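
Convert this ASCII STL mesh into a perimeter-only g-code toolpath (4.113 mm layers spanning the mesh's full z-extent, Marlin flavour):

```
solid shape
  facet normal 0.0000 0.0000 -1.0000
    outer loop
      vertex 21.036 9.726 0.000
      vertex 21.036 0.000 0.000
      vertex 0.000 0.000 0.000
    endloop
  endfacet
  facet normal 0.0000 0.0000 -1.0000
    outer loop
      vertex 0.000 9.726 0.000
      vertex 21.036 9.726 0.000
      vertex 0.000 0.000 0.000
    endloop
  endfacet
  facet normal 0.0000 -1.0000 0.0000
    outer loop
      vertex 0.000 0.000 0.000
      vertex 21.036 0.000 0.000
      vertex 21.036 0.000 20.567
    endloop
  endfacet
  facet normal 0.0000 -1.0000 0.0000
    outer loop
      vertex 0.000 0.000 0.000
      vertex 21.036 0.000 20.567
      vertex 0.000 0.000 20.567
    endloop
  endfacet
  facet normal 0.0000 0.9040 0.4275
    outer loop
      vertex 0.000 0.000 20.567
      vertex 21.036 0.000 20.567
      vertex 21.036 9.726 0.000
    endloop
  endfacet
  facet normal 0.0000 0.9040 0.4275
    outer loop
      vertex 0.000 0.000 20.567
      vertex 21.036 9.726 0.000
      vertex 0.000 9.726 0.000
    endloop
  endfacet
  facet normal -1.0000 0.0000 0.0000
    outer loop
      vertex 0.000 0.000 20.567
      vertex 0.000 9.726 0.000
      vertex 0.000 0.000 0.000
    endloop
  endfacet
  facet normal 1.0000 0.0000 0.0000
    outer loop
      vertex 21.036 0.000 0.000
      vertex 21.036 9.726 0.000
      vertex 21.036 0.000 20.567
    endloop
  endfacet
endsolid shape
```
; perimeter-only toolpath
G21 ; units = mm
G90 ; absolute positioning
G28 ; home
; layer 1
G0 Z4.113
G0 X0.000 Y0.000
G1 X21.036 Y0.000
G1 X21.036 Y7.781
G1 X0.000 Y7.781
G1 X0.000 Y0.000
; layer 2
G0 Z8.227
G0 X0.000 Y0.000
G1 X21.036 Y0.000
G1 X21.036 Y5.836
G1 X0.000 Y5.836
G1 X0.000 Y0.000
; layer 3
G0 Z12.340
G0 X0.000 Y0.000
G1 X21.036 Y0.000
G1 X21.036 Y3.890
G1 X0.000 Y3.890
G1 X0.000 Y0.000
; layer 4
G0 Z16.454
G0 X0.000 Y0.000
G1 X21.036 Y0.000
G1 X21.036 Y1.945
G1 X0.000 Y1.945
G1 X0.000 Y0.000
M2 ; end

The solid is a wedge (ramp): 21 × 9.73 mm base, rising to 20.6 mm along the y=0 edge and sloping linearly to z=0 at y=9.73. Slicing at Δz = 4.113 mm — 5 equal slices spanning the solid's height, so layer i sits at z = i·h/5 — gives 4 non-empty perimeters. Each is a 4-segment closed polygon; G0 lifts to the layer z and rapids to the start vertex, then G1 traces the edges. The cross-section shrinks linearly with z (the slice at the apex is degenerate and omitted).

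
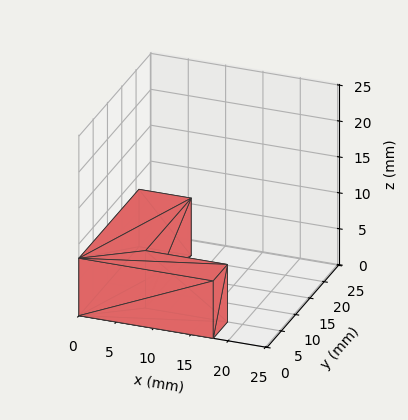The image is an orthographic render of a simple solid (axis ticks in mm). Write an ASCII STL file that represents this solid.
Reading the render: the shape is an L-shaped prism: outer 18 × 21 mm, arm thicknesses ≈ 5 mm (horizontal) and 7 mm (vertical), extruded 8 mm in z (dimensions read to the nearest mm from the axis ticks). For the STL, each face is triangulated and given an outward normal.

solid part
  facet normal 0.0000 0.0000 -1.0000
    outer loop
      vertex 18.0 5.0 0.0
      vertex 18.0 0.0 0.0
      vertex 0.0 0.0 0.0
    endloop
  endfacet
  facet normal 0.0000 0.0000 -1.0000
    outer loop
      vertex 7.0 5.0 0.0
      vertex 18.0 5.0 0.0
      vertex 0.0 0.0 0.0
    endloop
  endfacet
  facet normal 0.0000 0.0000 -1.0000
    outer loop
      vertex 7.0 21.0 0.0
      vertex 7.0 5.0 0.0
      vertex 0.0 0.0 0.0
    endloop
  endfacet
  facet normal 0.0000 0.0000 -1.0000
    outer loop
      vertex 0.0 21.0 0.0
      vertex 7.0 21.0 0.0
      vertex 0.0 0.0 0.0
    endloop
  endfacet
  facet normal 0.0000 0.0000 1.0000
    outer loop
      vertex 0.0 0.0 8.0
      vertex 18.0 0.0 8.0
      vertex 18.0 5.0 8.0
    endloop
  endfacet
  facet normal 0.0000 0.0000 1.0000
    outer loop
      vertex 0.0 0.0 8.0
      vertex 18.0 5.0 8.0
      vertex 7.0 5.0 8.0
    endloop
  endfacet
  facet normal 0.0000 0.0000 1.0000
    outer loop
      vertex 0.0 0.0 8.0
      vertex 7.0 5.0 8.0
      vertex 7.0 21.0 8.0
    endloop
  endfacet
  facet normal 0.0000 0.0000 1.0000
    outer loop
      vertex 0.0 0.0 8.0
      vertex 7.0 21.0 8.0
      vertex 0.0 21.0 8.0
    endloop
  endfacet
  facet normal 0.0000 -1.0000 0.0000
    outer loop
      vertex 0.0 0.0 0.0
      vertex 18.0 0.0 0.0
      vertex 18.0 0.0 8.0
    endloop
  endfacet
  facet normal 0.0000 -1.0000 0.0000
    outer loop
      vertex 0.0 0.0 0.0
      vertex 18.0 0.0 8.0
      vertex 0.0 0.0 8.0
    endloop
  endfacet
  facet normal 1.0000 0.0000 0.0000
    outer loop
      vertex 18.0 0.0 0.0
      vertex 18.0 5.0 0.0
      vertex 18.0 5.0 8.0
    endloop
  endfacet
  facet normal 1.0000 0.0000 0.0000
    outer loop
      vertex 18.0 0.0 0.0
      vertex 18.0 5.0 8.0
      vertex 18.0 0.0 8.0
    endloop
  endfacet
  facet normal 0.0000 1.0000 0.0000
    outer loop
      vertex 18.0 5.0 0.0
      vertex 7.0 5.0 0.0
      vertex 7.0 5.0 8.0
    endloop
  endfacet
  facet normal 0.0000 1.0000 0.0000
    outer loop
      vertex 18.0 5.0 0.0
      vertex 7.0 5.0 8.0
      vertex 18.0 5.0 8.0
    endloop
  endfacet
  facet normal 1.0000 0.0000 0.0000
    outer loop
      vertex 7.0 5.0 0.0
      vertex 7.0 21.0 0.0
      vertex 7.0 21.0 8.0
    endloop
  endfacet
  facet normal 1.0000 0.0000 0.0000
    outer loop
      vertex 7.0 5.0 0.0
      vertex 7.0 21.0 8.0
      vertex 7.0 5.0 8.0
    endloop
  endfacet
  facet normal 0.0000 1.0000 0.0000
    outer loop
      vertex 7.0 21.0 0.0
      vertex 0.0 21.0 0.0
      vertex 0.0 21.0 8.0
    endloop
  endfacet
  facet normal 0.0000 1.0000 0.0000
    outer loop
      vertex 7.0 21.0 0.0
      vertex 0.0 21.0 8.0
      vertex 7.0 21.0 8.0
    endloop
  endfacet
  facet normal -1.0000 0.0000 0.0000
    outer loop
      vertex 0.0 21.0 0.0
      vertex 0.0 0.0 0.0
      vertex 0.0 0.0 8.0
    endloop
  endfacet
  facet normal -1.0000 0.0000 0.0000
    outer loop
      vertex 0.0 21.0 0.0
      vertex 0.0 0.0 8.0
      vertex 0.0 21.0 8.0
    endloop
  endfacet
endsolid part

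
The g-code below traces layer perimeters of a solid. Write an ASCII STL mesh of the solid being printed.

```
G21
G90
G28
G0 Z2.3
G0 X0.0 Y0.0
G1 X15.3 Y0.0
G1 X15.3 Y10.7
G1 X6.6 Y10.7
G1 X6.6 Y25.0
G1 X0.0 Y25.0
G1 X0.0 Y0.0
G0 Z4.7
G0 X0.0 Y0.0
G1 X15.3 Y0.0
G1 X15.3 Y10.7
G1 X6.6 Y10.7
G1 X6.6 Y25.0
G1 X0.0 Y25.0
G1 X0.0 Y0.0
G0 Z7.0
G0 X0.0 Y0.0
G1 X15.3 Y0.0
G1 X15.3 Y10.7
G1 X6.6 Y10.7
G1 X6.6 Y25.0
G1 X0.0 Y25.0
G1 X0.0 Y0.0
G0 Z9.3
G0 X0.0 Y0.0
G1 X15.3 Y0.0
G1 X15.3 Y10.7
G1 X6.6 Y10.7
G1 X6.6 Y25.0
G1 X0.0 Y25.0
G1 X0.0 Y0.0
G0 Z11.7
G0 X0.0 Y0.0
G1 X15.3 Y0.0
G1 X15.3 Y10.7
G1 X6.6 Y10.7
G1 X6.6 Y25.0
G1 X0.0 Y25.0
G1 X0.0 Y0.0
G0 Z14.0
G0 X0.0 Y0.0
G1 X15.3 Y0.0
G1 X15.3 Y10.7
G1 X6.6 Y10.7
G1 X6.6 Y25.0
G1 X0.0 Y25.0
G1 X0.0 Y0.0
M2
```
solid part
  facet normal 0.0000 0.0000 -1.0000
    outer loop
      vertex 15.3 10.7 0.0
      vertex 15.3 0.0 0.0
      vertex 0.0 0.0 0.0
    endloop
  endfacet
  facet normal 0.0000 0.0000 -1.0000
    outer loop
      vertex 6.6 10.7 0.0
      vertex 15.3 10.7 0.0
      vertex 0.0 0.0 0.0
    endloop
  endfacet
  facet normal 0.0000 0.0000 -1.0000
    outer loop
      vertex 6.6 25.0 0.0
      vertex 6.6 10.7 0.0
      vertex 0.0 0.0 0.0
    endloop
  endfacet
  facet normal 0.0000 0.0000 -1.0000
    outer loop
      vertex 0.0 25.0 0.0
      vertex 6.6 25.0 0.0
      vertex 0.0 0.0 0.0
    endloop
  endfacet
  facet normal 0.0000 0.0000 1.0000
    outer loop
      vertex 0.0 0.0 14.0
      vertex 15.3 0.0 14.0
      vertex 15.3 10.7 14.0
    endloop
  endfacet
  facet normal 0.0000 0.0000 1.0000
    outer loop
      vertex 0.0 0.0 14.0
      vertex 15.3 10.7 14.0
      vertex 6.6 10.7 14.0
    endloop
  endfacet
  facet normal 0.0000 0.0000 1.0000
    outer loop
      vertex 0.0 0.0 14.0
      vertex 6.6 10.7 14.0
      vertex 6.6 25.0 14.0
    endloop
  endfacet
  facet normal 0.0000 0.0000 1.0000
    outer loop
      vertex 0.0 0.0 14.0
      vertex 6.6 25.0 14.0
      vertex 0.0 25.0 14.0
    endloop
  endfacet
  facet normal 0.0000 -1.0000 0.0000
    outer loop
      vertex 0.0 0.0 0.0
      vertex 15.3 0.0 0.0
      vertex 15.3 0.0 14.0
    endloop
  endfacet
  facet normal 0.0000 -1.0000 0.0000
    outer loop
      vertex 0.0 0.0 0.0
      vertex 15.3 0.0 14.0
      vertex 0.0 0.0 14.0
    endloop
  endfacet
  facet normal 1.0000 0.0000 0.0000
    outer loop
      vertex 15.3 0.0 0.0
      vertex 15.3 10.7 0.0
      vertex 15.3 10.7 14.0
    endloop
  endfacet
  facet normal 1.0000 0.0000 0.0000
    outer loop
      vertex 15.3 0.0 0.0
      vertex 15.3 10.7 14.0
      vertex 15.3 0.0 14.0
    endloop
  endfacet
  facet normal 0.0000 1.0000 0.0000
    outer loop
      vertex 15.3 10.7 0.0
      vertex 6.6 10.7 0.0
      vertex 6.6 10.7 14.0
    endloop
  endfacet
  facet normal 0.0000 1.0000 0.0000
    outer loop
      vertex 15.3 10.7 0.0
      vertex 6.6 10.7 14.0
      vertex 15.3 10.7 14.0
    endloop
  endfacet
  facet normal 1.0000 0.0000 0.0000
    outer loop
      vertex 6.6 10.7 0.0
      vertex 6.6 25.0 0.0
      vertex 6.6 25.0 14.0
    endloop
  endfacet
  facet normal 1.0000 0.0000 0.0000
    outer loop
      vertex 6.6 10.7 0.0
      vertex 6.6 25.0 14.0
      vertex 6.6 10.7 14.0
    endloop
  endfacet
  facet normal 0.0000 1.0000 0.0000
    outer loop
      vertex 6.6 25.0 0.0
      vertex 0.0 25.0 0.0
      vertex 0.0 25.0 14.0
    endloop
  endfacet
  facet normal 0.0000 1.0000 0.0000
    outer loop
      vertex 6.6 25.0 0.0
      vertex 0.0 25.0 14.0
      vertex 6.6 25.0 14.0
    endloop
  endfacet
  facet normal -1.0000 0.0000 0.0000
    outer loop
      vertex 0.0 25.0 0.0
      vertex 0.0 0.0 0.0
      vertex 0.0 0.0 14.0
    endloop
  endfacet
  facet normal -1.0000 0.0000 0.0000
    outer loop
      vertex 0.0 25.0 0.0
      vertex 0.0 0.0 14.0
      vertex 0.0 25.0 14.0
    endloop
  endfacet
endsolid part

The G0 Z moves step by Δz≈2.3 mm. Every layer's G1 loop is the same polygon, so the solid is a straight extrusion of it from z=0 to z≈14. Closing with flat bottom and top caps and triangulating gives 20 facets — an L-shaped prism: outer 15.3 × 25 mm, arm thicknesses ≈ 10.7 mm (horizontal) and 6.6 mm (vertical), extruded 14 mm in z.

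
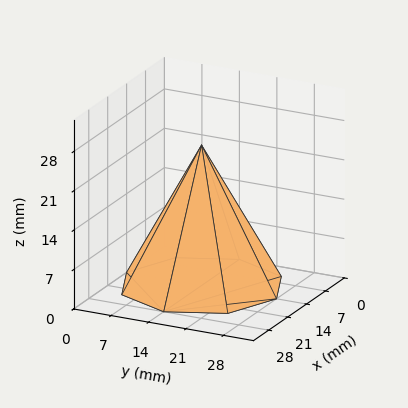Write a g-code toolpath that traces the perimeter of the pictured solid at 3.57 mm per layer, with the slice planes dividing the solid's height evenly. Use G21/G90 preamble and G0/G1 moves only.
Reading the render: the shape is a regular 8-sided pyramid, base circumscribed radius ≈ 14 mm, apex at z ≈ 25 mm (dimensions read to the nearest mm from the axis ticks). For the g-code, the solid's height is divided into equal slices at the stated Δz and each level perimeter traced with G1 moves after a G0 lift.

; perimeter-only toolpath
G21 ; units = mm
G90 ; absolute positioning
G28 ; home
; layer 1
G0 Z3.57
G0 X26.00 Y14.00
G1 X22.49 Y22.49
G1 X14.00 Y26.00
G1 X5.51 Y22.49
G1 X2.00 Y14.00
G1 X5.51 Y5.51
G1 X14.00 Y2.00
G1 X22.49 Y5.51
G1 X26.00 Y14.00
; layer 2
G0 Z7.14
G0 X24.00 Y14.00
G1 X21.07 Y21.07
G1 X14.00 Y24.00
G1 X6.93 Y21.07
G1 X4.00 Y14.00
G1 X6.93 Y6.93
G1 X14.00 Y4.00
G1 X21.07 Y6.93
G1 X24.00 Y14.00
; layer 3
G0 Z10.71
G0 X22.00 Y14.00
G1 X19.66 Y19.66
G1 X14.00 Y22.00
G1 X8.34 Y19.66
G1 X6.00 Y14.00
G1 X8.34 Y8.34
G1 X14.00 Y6.00
G1 X19.66 Y8.34
G1 X22.00 Y14.00
; layer 4
G0 Z14.29
G0 X20.00 Y14.00
G1 X18.24 Y18.24
G1 X14.00 Y20.00
G1 X9.76 Y18.24
G1 X8.00 Y14.00
G1 X9.76 Y9.76
G1 X14.00 Y8.00
G1 X18.24 Y9.76
G1 X20.00 Y14.00
; layer 5
G0 Z17.86
G0 X18.00 Y14.00
G1 X16.83 Y16.83
G1 X14.00 Y18.00
G1 X11.17 Y16.83
G1 X10.00 Y14.00
G1 X11.17 Y11.17
G1 X14.00 Y10.00
G1 X16.83 Y11.17
G1 X18.00 Y14.00
; layer 6
G0 Z21.43
G0 X16.00 Y14.00
G1 X15.41 Y15.41
G1 X14.00 Y16.00
G1 X12.59 Y15.41
G1 X12.00 Y14.00
G1 X12.59 Y12.59
G1 X14.00 Y12.00
G1 X15.41 Y12.59
G1 X16.00 Y14.00
M2 ; end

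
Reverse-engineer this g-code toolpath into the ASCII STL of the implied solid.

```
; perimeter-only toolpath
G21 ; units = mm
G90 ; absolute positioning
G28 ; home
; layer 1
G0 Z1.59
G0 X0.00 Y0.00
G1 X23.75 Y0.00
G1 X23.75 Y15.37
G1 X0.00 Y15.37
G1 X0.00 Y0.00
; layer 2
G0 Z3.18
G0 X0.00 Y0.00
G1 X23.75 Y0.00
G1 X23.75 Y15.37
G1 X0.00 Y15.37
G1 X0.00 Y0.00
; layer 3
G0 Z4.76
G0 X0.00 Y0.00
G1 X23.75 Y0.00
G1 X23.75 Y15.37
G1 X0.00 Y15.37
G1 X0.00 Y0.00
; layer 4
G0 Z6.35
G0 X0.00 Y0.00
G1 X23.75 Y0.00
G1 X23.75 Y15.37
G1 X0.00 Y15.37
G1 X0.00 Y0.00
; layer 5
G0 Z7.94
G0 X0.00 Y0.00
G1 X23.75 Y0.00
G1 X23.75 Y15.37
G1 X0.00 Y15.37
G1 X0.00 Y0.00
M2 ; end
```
solid part
  facet normal 0.0000 0.0000 -1.0000
    outer loop
      vertex 23.75 15.37 0.00
      vertex 23.75 0.00 0.00
      vertex 0.00 0.00 0.00
    endloop
  endfacet
  facet normal 0.0000 0.0000 -1.0000
    outer loop
      vertex 0.00 15.37 0.00
      vertex 23.75 15.37 0.00
      vertex 0.00 0.00 0.00
    endloop
  endfacet
  facet normal 0.0000 0.0000 1.0000
    outer loop
      vertex 0.00 0.00 7.94
      vertex 23.75 0.00 7.94
      vertex 23.75 15.37 7.94
    endloop
  endfacet
  facet normal 0.0000 0.0000 1.0000
    outer loop
      vertex 0.00 0.00 7.94
      vertex 23.75 15.37 7.94
      vertex 0.00 15.37 7.94
    endloop
  endfacet
  facet normal 0.0000 -1.0000 0.0000
    outer loop
      vertex 0.00 0.00 0.00
      vertex 23.75 0.00 0.00
      vertex 23.75 0.00 7.94
    endloop
  endfacet
  facet normal 0.0000 -1.0000 0.0000
    outer loop
      vertex 0.00 0.00 0.00
      vertex 23.75 0.00 7.94
      vertex 0.00 0.00 7.94
    endloop
  endfacet
  facet normal 0.0000 1.0000 0.0000
    outer loop
      vertex 23.75 15.37 7.94
      vertex 23.75 15.37 0.00
      vertex 0.00 15.37 0.00
    endloop
  endfacet
  facet normal 0.0000 1.0000 0.0000
    outer loop
      vertex 0.00 15.37 7.94
      vertex 23.75 15.37 7.94
      vertex 0.00 15.37 0.00
    endloop
  endfacet
  facet normal -1.0000 0.0000 0.0000
    outer loop
      vertex 0.00 15.37 7.94
      vertex 0.00 15.37 0.00
      vertex 0.00 0.00 0.00
    endloop
  endfacet
  facet normal -1.0000 0.0000 0.0000
    outer loop
      vertex 0.00 0.00 7.94
      vertex 0.00 15.37 7.94
      vertex 0.00 0.00 0.00
    endloop
  endfacet
  facet normal 1.0000 0.0000 0.0000
    outer loop
      vertex 23.75 0.00 0.00
      vertex 23.75 15.37 0.00
      vertex 23.75 15.37 7.94
    endloop
  endfacet
  facet normal 1.0000 0.0000 0.0000
    outer loop
      vertex 23.75 0.00 0.00
      vertex 23.75 15.37 7.94
      vertex 23.75 0.00 7.94
    endloop
  endfacet
endsolid part

The G0 Z moves step by Δz≈1.59 mm. Every layer's G1 loop is the same polygon, so the solid is a straight extrusion of it from z=0 to z≈7.94. Closing with flat bottom and top caps and triangulating gives 12 facets — a rectangular box, roughly 23.8 × 15.4 mm footprint and 7.94 mm tall.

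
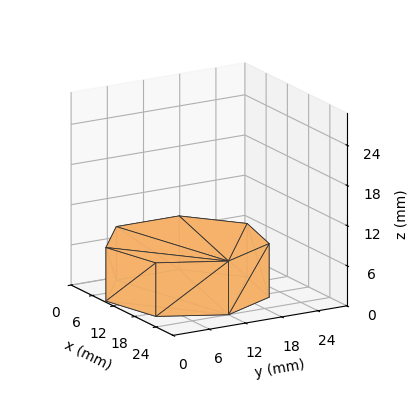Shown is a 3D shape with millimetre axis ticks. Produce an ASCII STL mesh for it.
Reading the render: the shape is a regular 7-sided prism (a cylinder approximated with 7 flat sides), circumscribed radius ≈ 12 mm, height ≈ 8 mm (dimensions read to the nearest mm from the axis ticks). For the STL, each face is triangulated and given an outward normal.

solid part
  facet normal 0.0000 0.0000 -1.0000
    outer loop
      vertex 9.330 23.699 0.000
      vertex 19.482 21.382 0.000
      vertex 24.000 12.000 0.000
    endloop
  endfacet
  facet normal 0.0000 0.0000 -1.0000
    outer loop
      vertex 1.188 17.207 0.000
      vertex 9.330 23.699 0.000
      vertex 24.000 12.000 0.000
    endloop
  endfacet
  facet normal 0.0000 0.0000 -1.0000
    outer loop
      vertex 1.188 6.793 0.000
      vertex 1.188 17.207 0.000
      vertex 24.000 12.000 0.000
    endloop
  endfacet
  facet normal 0.0000 0.0000 -1.0000
    outer loop
      vertex 9.330 0.301 0.000
      vertex 1.188 6.793 0.000
      vertex 24.000 12.000 0.000
    endloop
  endfacet
  facet normal 0.0000 0.0000 -1.0000
    outer loop
      vertex 19.482 2.618 0.000
      vertex 9.330 0.301 0.000
      vertex 24.000 12.000 0.000
    endloop
  endfacet
  facet normal 0.0000 0.0000 1.0000
    outer loop
      vertex 24.000 12.000 8.000
      vertex 19.482 21.382 8.000
      vertex 9.330 23.699 8.000
    endloop
  endfacet
  facet normal 0.0000 0.0000 1.0000
    outer loop
      vertex 24.000 12.000 8.000
      vertex 9.330 23.699 8.000
      vertex 1.188 17.207 8.000
    endloop
  endfacet
  facet normal 0.0000 0.0000 1.0000
    outer loop
      vertex 24.000 12.000 8.000
      vertex 1.188 17.207 8.000
      vertex 1.188 6.793 8.000
    endloop
  endfacet
  facet normal 0.0000 0.0000 1.0000
    outer loop
      vertex 24.000 12.000 8.000
      vertex 1.188 6.793 8.000
      vertex 9.330 0.301 8.000
    endloop
  endfacet
  facet normal 0.0000 0.0000 1.0000
    outer loop
      vertex 24.000 12.000 8.000
      vertex 9.330 0.301 8.000
      vertex 19.482 2.618 8.000
    endloop
  endfacet
  facet normal 0.9010 0.4339 0.0000
    outer loop
      vertex 24.000 12.000 0.000
      vertex 19.482 21.382 0.000
      vertex 19.482 21.382 8.000
    endloop
  endfacet
  facet normal 0.9010 0.4339 0.0000
    outer loop
      vertex 24.000 12.000 0.000
      vertex 19.482 21.382 8.000
      vertex 24.000 12.000 8.000
    endloop
  endfacet
  facet normal 0.2225 0.9749 0.0000
    outer loop
      vertex 19.482 21.382 0.000
      vertex 9.330 23.699 0.000
      vertex 9.330 23.699 8.000
    endloop
  endfacet
  facet normal 0.2225 0.9749 0.0000
    outer loop
      vertex 19.482 21.382 0.000
      vertex 9.330 23.699 8.000
      vertex 19.482 21.382 8.000
    endloop
  endfacet
  facet normal -0.6234 0.7819 0.0000
    outer loop
      vertex 9.330 23.699 0.000
      vertex 1.188 17.207 0.000
      vertex 1.188 17.207 8.000
    endloop
  endfacet
  facet normal -0.6234 0.7819 0.0000
    outer loop
      vertex 9.330 23.699 0.000
      vertex 1.188 17.207 8.000
      vertex 9.330 23.699 8.000
    endloop
  endfacet
  facet normal -1.0000 0.0000 0.0000
    outer loop
      vertex 1.188 17.207 0.000
      vertex 1.188 6.793 0.000
      vertex 1.188 6.793 8.000
    endloop
  endfacet
  facet normal -1.0000 0.0000 0.0000
    outer loop
      vertex 1.188 17.207 0.000
      vertex 1.188 6.793 8.000
      vertex 1.188 17.207 8.000
    endloop
  endfacet
  facet normal -0.6234 -0.7819 0.0000
    outer loop
      vertex 1.188 6.793 0.000
      vertex 9.330 0.301 0.000
      vertex 9.330 0.301 8.000
    endloop
  endfacet
  facet normal -0.6234 -0.7819 0.0000
    outer loop
      vertex 1.188 6.793 0.000
      vertex 9.330 0.301 8.000
      vertex 1.188 6.793 8.000
    endloop
  endfacet
  facet normal 0.2225 -0.9749 0.0000
    outer loop
      vertex 9.330 0.301 0.000
      vertex 19.482 2.618 0.000
      vertex 19.482 2.618 8.000
    endloop
  endfacet
  facet normal 0.2225 -0.9749 0.0000
    outer loop
      vertex 9.330 0.301 0.000
      vertex 19.482 2.618 8.000
      vertex 9.330 0.301 8.000
    endloop
  endfacet
  facet normal 0.9010 -0.4339 0.0000
    outer loop
      vertex 19.482 2.618 0.000
      vertex 24.000 12.000 0.000
      vertex 24.000 12.000 8.000
    endloop
  endfacet
  facet normal 0.9010 -0.4339 0.0000
    outer loop
      vertex 19.482 2.618 0.000
      vertex 24.000 12.000 8.000
      vertex 19.482 2.618 8.000
    endloop
  endfacet
endsolid part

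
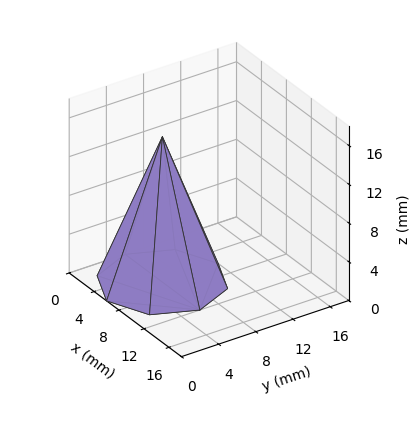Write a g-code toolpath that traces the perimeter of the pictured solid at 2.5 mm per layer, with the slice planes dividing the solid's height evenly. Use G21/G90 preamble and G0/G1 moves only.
Reading the render: the shape is a regular 8-sided pyramid, base circumscribed radius ≈ 6 mm, apex at z ≈ 15 mm (dimensions read to the nearest mm from the axis ticks). For the g-code, the solid's height is divided into equal slices at the stated Δz and each level perimeter traced with G1 moves after a G0 lift.

; perimeter-only toolpath
G21 ; units = mm
G90 ; absolute positioning
G28 ; home
; layer 1
G0 Z2.5
G0 X11.0 Y6.0
G1 X9.5 Y9.5
G1 X6.0 Y11.0
G1 X2.5 Y9.5
G1 X1.0 Y6.0
G1 X2.5 Y2.5
G1 X6.0 Y1.0
G1 X9.5 Y2.5
G1 X11.0 Y6.0
; layer 2
G0 Z5.0
G0 X10.0 Y6.0
G1 X8.8 Y8.8
G1 X6.0 Y10.0
G1 X3.2 Y8.8
G1 X2.0 Y6.0
G1 X3.2 Y3.2
G1 X6.0 Y2.0
G1 X8.8 Y3.2
G1 X10.0 Y6.0
; layer 3
G0 Z7.5
G0 X9.0 Y6.0
G1 X8.1 Y8.1
G1 X6.0 Y9.0
G1 X3.9 Y8.1
G1 X3.0 Y6.0
G1 X3.9 Y3.9
G1 X6.0 Y3.0
G1 X8.1 Y3.9
G1 X9.0 Y6.0
; layer 4
G0 Z10.0
G0 X8.0 Y6.0
G1 X7.4 Y7.4
G1 X6.0 Y8.0
G1 X4.6 Y7.4
G1 X4.0 Y6.0
G1 X4.6 Y4.6
G1 X6.0 Y4.0
G1 X7.4 Y4.6
G1 X8.0 Y6.0
; layer 5
G0 Z12.5
G0 X7.0 Y6.0
G1 X6.7 Y6.7
G1 X6.0 Y7.0
G1 X5.3 Y6.7
G1 X5.0 Y6.0
G1 X5.3 Y5.3
G1 X6.0 Y5.0
G1 X6.7 Y5.3
G1 X7.0 Y6.0
M2 ; end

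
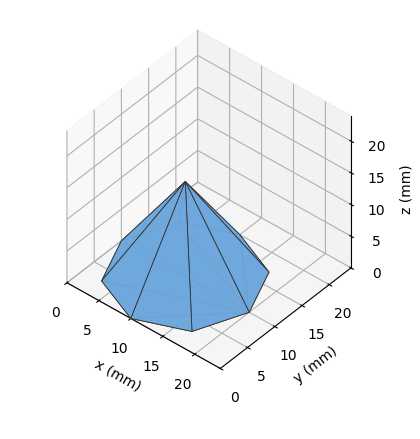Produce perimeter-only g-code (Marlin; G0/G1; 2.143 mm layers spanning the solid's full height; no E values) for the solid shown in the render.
Reading the render: the shape is a regular 8-sided pyramid, base circumscribed radius ≈ 10 mm, apex at z ≈ 15 mm (dimensions read to the nearest mm from the axis ticks). For the g-code, the solid's height is divided into equal slices at the stated Δz and each level perimeter traced with G1 moves after a G0 lift.

; perimeter-only toolpath
G21 ; units = mm
G90 ; absolute positioning
G28 ; home
; layer 1
G0 Z2.143
G0 X18.571 Y10.000
G1 X16.061 Y16.061
G1 X10.000 Y18.571
G1 X3.939 Y16.061
G1 X1.429 Y10.000
G1 X3.939 Y3.939
G1 X10.000 Y1.429
G1 X16.061 Y3.939
G1 X18.571 Y10.000
; layer 2
G0 Z4.286
G0 X17.143 Y10.000
G1 X15.051 Y15.051
G1 X10.000 Y17.143
G1 X4.949 Y15.051
G1 X2.857 Y10.000
G1 X4.949 Y4.949
G1 X10.000 Y2.857
G1 X15.051 Y4.949
G1 X17.143 Y10.000
; layer 3
G0 Z6.429
G0 X15.714 Y10.000
G1 X14.041 Y14.041
G1 X10.000 Y15.714
G1 X5.959 Y14.041
G1 X4.286 Y10.000
G1 X5.959 Y5.959
G1 X10.000 Y4.286
G1 X14.041 Y5.959
G1 X15.714 Y10.000
; layer 4
G0 Z8.571
G0 X14.286 Y10.000
G1 X13.030 Y13.030
G1 X10.000 Y14.286
G1 X6.970 Y13.030
G1 X5.714 Y10.000
G1 X6.970 Y6.970
G1 X10.000 Y5.714
G1 X13.030 Y6.970
G1 X14.286 Y10.000
; layer 5
G0 Z10.714
G0 X12.857 Y10.000
G1 X12.020 Y12.020
G1 X10.000 Y12.857
G1 X7.980 Y12.020
G1 X7.143 Y10.000
G1 X7.980 Y7.980
G1 X10.000 Y7.143
G1 X12.020 Y7.980
G1 X12.857 Y10.000
; layer 6
G0 Z12.857
G0 X11.429 Y10.000
G1 X11.010 Y11.010
G1 X10.000 Y11.429
G1 X8.990 Y11.010
G1 X8.571 Y10.000
G1 X8.990 Y8.990
G1 X10.000 Y8.571
G1 X11.010 Y8.990
G1 X11.429 Y10.000
M2 ; end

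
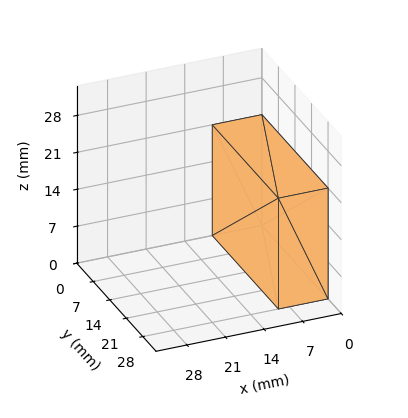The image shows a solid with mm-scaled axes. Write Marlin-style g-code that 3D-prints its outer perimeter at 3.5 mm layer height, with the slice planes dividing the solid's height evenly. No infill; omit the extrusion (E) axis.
Reading the render: the shape is a rectangular box, roughly 9 × 28 mm footprint and 21 mm tall (dimensions read to the nearest mm from the axis ticks). For the g-code, the solid's height is divided into equal slices at the stated Δz and each level perimeter traced with G1 moves after a G0 lift.

; perimeter-only toolpath
G21 ; units = mm
G90 ; absolute positioning
G28 ; home
; layer 1
G0 Z3.5
G0 X0.0 Y0.0
G1 X9.0 Y0.0
G1 X9.0 Y28.0
G1 X0.0 Y28.0
G1 X0.0 Y0.0
; layer 2
G0 Z7.0
G0 X0.0 Y0.0
G1 X9.0 Y0.0
G1 X9.0 Y28.0
G1 X0.0 Y28.0
G1 X0.0 Y0.0
; layer 3
G0 Z10.5
G0 X0.0 Y0.0
G1 X9.0 Y0.0
G1 X9.0 Y28.0
G1 X0.0 Y28.0
G1 X0.0 Y0.0
; layer 4
G0 Z14.0
G0 X0.0 Y0.0
G1 X9.0 Y0.0
G1 X9.0 Y28.0
G1 X0.0 Y28.0
G1 X0.0 Y0.0
; layer 5
G0 Z17.5
G0 X0.0 Y0.0
G1 X9.0 Y0.0
G1 X9.0 Y28.0
G1 X0.0 Y28.0
G1 X0.0 Y0.0
; layer 6
G0 Z21.0
G0 X0.0 Y0.0
G1 X9.0 Y0.0
G1 X9.0 Y28.0
G1 X0.0 Y28.0
G1 X0.0 Y0.0
M2 ; end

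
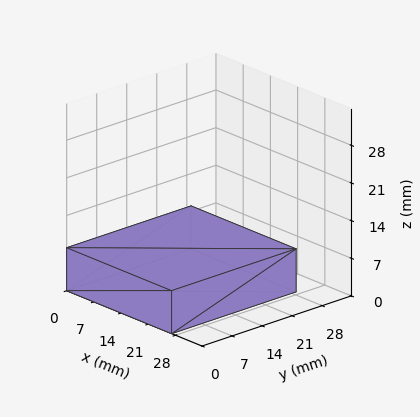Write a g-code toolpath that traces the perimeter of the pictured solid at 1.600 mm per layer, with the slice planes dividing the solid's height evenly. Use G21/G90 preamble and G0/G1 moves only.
Reading the render: the shape is a rectangular box, roughly 27 × 29 mm footprint and 8 mm tall (dimensions read to the nearest mm from the axis ticks). For the g-code, the solid's height is divided into equal slices at the stated Δz and each level perimeter traced with G1 moves after a G0 lift.

; perimeter-only toolpath
G21 ; units = mm
G90 ; absolute positioning
G28 ; home
; layer 1
G0 Z1.600
G0 X0.000 Y0.000
G1 X27.000 Y0.000
G1 X27.000 Y29.000
G1 X0.000 Y29.000
G1 X0.000 Y0.000
; layer 2
G0 Z3.200
G0 X0.000 Y0.000
G1 X27.000 Y0.000
G1 X27.000 Y29.000
G1 X0.000 Y29.000
G1 X0.000 Y0.000
; layer 3
G0 Z4.800
G0 X0.000 Y0.000
G1 X27.000 Y0.000
G1 X27.000 Y29.000
G1 X0.000 Y29.000
G1 X0.000 Y0.000
; layer 4
G0 Z6.400
G0 X0.000 Y0.000
G1 X27.000 Y0.000
G1 X27.000 Y29.000
G1 X0.000 Y29.000
G1 X0.000 Y0.000
; layer 5
G0 Z8.000
G0 X0.000 Y0.000
G1 X27.000 Y0.000
G1 X27.000 Y29.000
G1 X0.000 Y29.000
G1 X0.000 Y0.000
M2 ; end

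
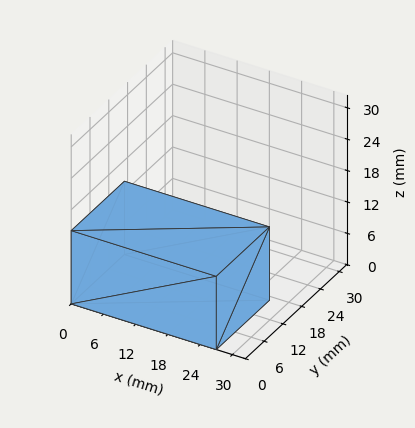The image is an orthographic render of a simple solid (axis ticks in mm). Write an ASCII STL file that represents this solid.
Reading the render: the shape is a rectangular box, roughly 27 × 17 mm footprint and 14 mm tall (dimensions read to the nearest mm from the axis ticks). For the STL, each face is triangulated and given an outward normal.

solid part
  facet normal 0.0000 0.0000 -1.0000
    outer loop
      vertex 27.0 17.0 0.0
      vertex 27.0 0.0 0.0
      vertex 0.0 0.0 0.0
    endloop
  endfacet
  facet normal 0.0000 0.0000 -1.0000
    outer loop
      vertex 0.0 17.0 0.0
      vertex 27.0 17.0 0.0
      vertex 0.0 0.0 0.0
    endloop
  endfacet
  facet normal 0.0000 0.0000 1.0000
    outer loop
      vertex 0.0 0.0 14.0
      vertex 27.0 0.0 14.0
      vertex 27.0 17.0 14.0
    endloop
  endfacet
  facet normal 0.0000 0.0000 1.0000
    outer loop
      vertex 0.0 0.0 14.0
      vertex 27.0 17.0 14.0
      vertex 0.0 17.0 14.0
    endloop
  endfacet
  facet normal 0.0000 -1.0000 0.0000
    outer loop
      vertex 0.0 0.0 0.0
      vertex 27.0 0.0 0.0
      vertex 27.0 0.0 14.0
    endloop
  endfacet
  facet normal 0.0000 -1.0000 0.0000
    outer loop
      vertex 0.0 0.0 0.0
      vertex 27.0 0.0 14.0
      vertex 0.0 0.0 14.0
    endloop
  endfacet
  facet normal 0.0000 1.0000 0.0000
    outer loop
      vertex 27.0 17.0 14.0
      vertex 27.0 17.0 0.0
      vertex 0.0 17.0 0.0
    endloop
  endfacet
  facet normal 0.0000 1.0000 0.0000
    outer loop
      vertex 0.0 17.0 14.0
      vertex 27.0 17.0 14.0
      vertex 0.0 17.0 0.0
    endloop
  endfacet
  facet normal -1.0000 0.0000 0.0000
    outer loop
      vertex 0.0 17.0 14.0
      vertex 0.0 17.0 0.0
      vertex 0.0 0.0 0.0
    endloop
  endfacet
  facet normal -1.0000 0.0000 0.0000
    outer loop
      vertex 0.0 0.0 14.0
      vertex 0.0 17.0 14.0
      vertex 0.0 0.0 0.0
    endloop
  endfacet
  facet normal 1.0000 0.0000 0.0000
    outer loop
      vertex 27.0 0.0 0.0
      vertex 27.0 17.0 0.0
      vertex 27.0 17.0 14.0
    endloop
  endfacet
  facet normal 1.0000 0.0000 0.0000
    outer loop
      vertex 27.0 0.0 0.0
      vertex 27.0 17.0 14.0
      vertex 27.0 0.0 14.0
    endloop
  endfacet
endsolid part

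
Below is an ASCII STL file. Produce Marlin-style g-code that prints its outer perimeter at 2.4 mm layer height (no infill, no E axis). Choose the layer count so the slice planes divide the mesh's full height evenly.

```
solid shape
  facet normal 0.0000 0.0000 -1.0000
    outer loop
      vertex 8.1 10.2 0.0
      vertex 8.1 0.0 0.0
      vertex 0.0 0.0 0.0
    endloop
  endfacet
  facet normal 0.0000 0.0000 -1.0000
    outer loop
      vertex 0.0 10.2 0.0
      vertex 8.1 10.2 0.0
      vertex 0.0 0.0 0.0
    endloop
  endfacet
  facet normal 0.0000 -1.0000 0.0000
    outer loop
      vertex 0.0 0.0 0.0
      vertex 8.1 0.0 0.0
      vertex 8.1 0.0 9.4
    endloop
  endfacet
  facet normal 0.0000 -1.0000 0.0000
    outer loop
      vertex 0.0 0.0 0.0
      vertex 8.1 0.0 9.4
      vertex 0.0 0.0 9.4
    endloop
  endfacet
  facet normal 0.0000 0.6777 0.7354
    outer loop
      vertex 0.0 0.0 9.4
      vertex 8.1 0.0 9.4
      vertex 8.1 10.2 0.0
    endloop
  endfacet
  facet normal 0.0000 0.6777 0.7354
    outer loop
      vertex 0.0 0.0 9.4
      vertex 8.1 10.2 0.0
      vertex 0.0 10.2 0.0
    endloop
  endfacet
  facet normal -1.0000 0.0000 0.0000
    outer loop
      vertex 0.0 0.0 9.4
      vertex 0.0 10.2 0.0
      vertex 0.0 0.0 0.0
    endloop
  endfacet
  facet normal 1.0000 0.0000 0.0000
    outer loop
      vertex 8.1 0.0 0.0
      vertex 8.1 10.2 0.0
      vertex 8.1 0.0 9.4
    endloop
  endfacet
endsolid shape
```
; perimeter-only toolpath
G21 ; units = mm
G90 ; absolute positioning
G28 ; home
; layer 1
G0 Z2.4
G0 X0.0 Y0.0
G1 X8.1 Y0.0
G1 X8.1 Y7.6
G1 X0.0 Y7.6
G1 X0.0 Y0.0
; layer 2
G0 Z4.7
G0 X0.0 Y0.0
G1 X8.1 Y0.0
G1 X8.1 Y5.1
G1 X0.0 Y5.1
G1 X0.0 Y0.0
; layer 3
G0 Z7.1
G0 X0.0 Y0.0
G1 X8.1 Y0.0
G1 X8.1 Y2.5
G1 X0.0 Y2.5
G1 X0.0 Y0.0
M2 ; end

The solid is a wedge (ramp): 8.1 × 10.2 mm base, rising to 9.4 mm along the y=0 edge and sloping linearly to z=0 at y=10.2. Slicing at Δz = 2.4 mm — 4 equal slices spanning the solid's height, so layer i sits at z = i·h/4 — gives 3 non-empty perimeters. Each is a 4-segment closed polygon; G0 lifts to the layer z and rapids to the start vertex, then G1 traces the edges. The cross-section shrinks linearly with z (the slice at the apex is degenerate and omitted).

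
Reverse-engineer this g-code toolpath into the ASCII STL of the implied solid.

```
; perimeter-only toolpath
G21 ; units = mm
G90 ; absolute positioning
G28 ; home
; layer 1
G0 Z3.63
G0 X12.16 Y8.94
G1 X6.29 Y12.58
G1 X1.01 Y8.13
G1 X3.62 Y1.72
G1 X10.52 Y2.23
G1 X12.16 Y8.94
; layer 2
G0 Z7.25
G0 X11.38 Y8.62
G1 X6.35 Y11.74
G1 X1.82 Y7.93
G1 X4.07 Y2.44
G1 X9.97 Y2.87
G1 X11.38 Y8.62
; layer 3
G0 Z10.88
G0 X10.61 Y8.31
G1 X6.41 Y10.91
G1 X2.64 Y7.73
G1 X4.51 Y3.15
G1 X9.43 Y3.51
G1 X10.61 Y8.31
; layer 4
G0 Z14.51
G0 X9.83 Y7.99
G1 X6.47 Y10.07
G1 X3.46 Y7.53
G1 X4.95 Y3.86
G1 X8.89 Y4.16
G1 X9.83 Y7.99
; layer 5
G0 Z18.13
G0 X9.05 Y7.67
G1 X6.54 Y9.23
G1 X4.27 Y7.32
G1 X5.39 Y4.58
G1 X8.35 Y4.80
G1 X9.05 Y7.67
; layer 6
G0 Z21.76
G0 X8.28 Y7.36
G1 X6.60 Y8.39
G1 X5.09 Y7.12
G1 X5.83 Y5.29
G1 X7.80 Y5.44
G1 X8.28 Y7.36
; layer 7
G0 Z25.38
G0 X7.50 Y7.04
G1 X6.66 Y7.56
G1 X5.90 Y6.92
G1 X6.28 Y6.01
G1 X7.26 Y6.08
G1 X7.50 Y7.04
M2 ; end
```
solid part
  facet normal 0.0000 0.0000 -1.0000
    outer loop
      vertex 0.19 8.33 0.00
      vertex 6.23 13.42 0.00
      vertex 12.94 9.26 0.00
    endloop
  endfacet
  facet normal 0.0000 0.0000 -1.0000
    outer loop
      vertex 3.18 1.01 0.00
      vertex 0.19 8.33 0.00
      vertex 12.94 9.26 0.00
    endloop
  endfacet
  facet normal 0.0000 0.0000 -1.0000
    outer loop
      vertex 11.06 1.59 0.00
      vertex 3.18 1.01 0.00
      vertex 12.94 9.26 0.00
    endloop
  endfacet
  facet normal 0.5179 0.8354 0.1842
    outer loop
      vertex 12.94 9.26 0.00
      vertex 6.23 13.42 0.00
      vertex 6.72 6.72 29.01
    endloop
  endfacet
  facet normal -0.6334 0.7516 0.1843
    outer loop
      vertex 6.23 13.42 0.00
      vertex 0.19 8.33 0.00
      vertex 6.72 6.72 29.01
    endloop
  endfacet
  facet normal -0.9099 -0.3717 0.1842
    outer loop
      vertex 0.19 8.33 0.00
      vertex 3.18 1.01 0.00
      vertex 6.72 6.72 29.01
    endloop
  endfacet
  facet normal 0.0722 -0.9802 0.1841
    outer loop
      vertex 3.18 1.01 0.00
      vertex 11.06 1.59 0.00
      vertex 6.72 6.72 29.01
    endloop
  endfacet
  facet normal 0.9546 -0.2340 0.1842
    outer loop
      vertex 11.06 1.59 0.00
      vertex 12.94 9.26 0.00
      vertex 6.72 6.72 29.01
    endloop
  endfacet
endsolid part

The G0 Z moves step by Δz≈3.63 mm. The G1 loops shrink linearly with z, so the solid tapers from its base footprint up to z≈29. Closing with a flat bottom cap and the tapered top and triangulating gives 8 facets — a regular 5-sided pyramid, base circumscribed radius ≈ 6.72 mm, apex at z ≈ 29 mm.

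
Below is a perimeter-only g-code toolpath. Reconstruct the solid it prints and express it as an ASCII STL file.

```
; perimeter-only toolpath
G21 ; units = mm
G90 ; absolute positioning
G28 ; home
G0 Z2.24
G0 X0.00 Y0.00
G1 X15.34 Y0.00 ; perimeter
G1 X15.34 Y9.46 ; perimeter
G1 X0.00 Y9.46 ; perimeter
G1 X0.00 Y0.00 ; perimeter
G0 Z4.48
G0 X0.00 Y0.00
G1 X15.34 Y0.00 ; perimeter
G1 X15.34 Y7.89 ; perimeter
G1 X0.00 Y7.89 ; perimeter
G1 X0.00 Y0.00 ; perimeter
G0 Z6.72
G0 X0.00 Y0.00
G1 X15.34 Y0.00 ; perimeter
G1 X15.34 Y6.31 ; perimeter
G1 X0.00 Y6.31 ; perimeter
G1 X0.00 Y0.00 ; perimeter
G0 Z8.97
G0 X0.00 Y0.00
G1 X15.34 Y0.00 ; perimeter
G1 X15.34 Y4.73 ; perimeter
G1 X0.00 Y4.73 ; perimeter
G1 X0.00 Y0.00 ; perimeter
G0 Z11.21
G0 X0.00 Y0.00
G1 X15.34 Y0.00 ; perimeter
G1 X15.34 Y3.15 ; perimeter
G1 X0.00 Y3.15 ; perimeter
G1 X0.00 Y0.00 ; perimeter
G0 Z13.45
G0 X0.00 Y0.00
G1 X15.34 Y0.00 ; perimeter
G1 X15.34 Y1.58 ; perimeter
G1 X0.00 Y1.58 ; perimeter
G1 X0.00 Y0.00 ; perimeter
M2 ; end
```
solid part
  facet normal 0.0000 0.0000 -1.0000
    outer loop
      vertex 15.34 11.04 0.00
      vertex 15.34 0.00 0.00
      vertex 0.00 0.00 0.00
    endloop
  endfacet
  facet normal 0.0000 0.0000 -1.0000
    outer loop
      vertex 0.00 11.04 0.00
      vertex 15.34 11.04 0.00
      vertex 0.00 0.00 0.00
    endloop
  endfacet
  facet normal 0.0000 -1.0000 0.0000
    outer loop
      vertex 0.00 0.00 0.00
      vertex 15.34 0.00 0.00
      vertex 15.34 0.00 15.69
    endloop
  endfacet
  facet normal 0.0000 -1.0000 0.0000
    outer loop
      vertex 0.00 0.00 0.00
      vertex 15.34 0.00 15.69
      vertex 0.00 0.00 15.69
    endloop
  endfacet
  facet normal 0.0000 0.8178 0.5755
    outer loop
      vertex 0.00 0.00 15.69
      vertex 15.34 0.00 15.69
      vertex 15.34 11.04 0.00
    endloop
  endfacet
  facet normal 0.0000 0.8178 0.5755
    outer loop
      vertex 0.00 0.00 15.69
      vertex 15.34 11.04 0.00
      vertex 0.00 11.04 0.00
    endloop
  endfacet
  facet normal -1.0000 0.0000 0.0000
    outer loop
      vertex 0.00 0.00 15.69
      vertex 0.00 11.04 0.00
      vertex 0.00 0.00 0.00
    endloop
  endfacet
  facet normal 1.0000 0.0000 0.0000
    outer loop
      vertex 15.34 0.00 0.00
      vertex 15.34 11.04 0.00
      vertex 15.34 0.00 15.69
    endloop
  endfacet
endsolid part

The G0 Z moves step by Δz≈2.24 mm. The G1 loops shrink linearly with z, so the solid tapers from its base footprint up to z≈15.7. Closing with a flat bottom cap and the tapered top and triangulating gives 8 facets — a wedge (ramp): 15.3 × 11 mm base, rising to 15.7 mm along the y=0 edge and sloping linearly to z=0 at y=11.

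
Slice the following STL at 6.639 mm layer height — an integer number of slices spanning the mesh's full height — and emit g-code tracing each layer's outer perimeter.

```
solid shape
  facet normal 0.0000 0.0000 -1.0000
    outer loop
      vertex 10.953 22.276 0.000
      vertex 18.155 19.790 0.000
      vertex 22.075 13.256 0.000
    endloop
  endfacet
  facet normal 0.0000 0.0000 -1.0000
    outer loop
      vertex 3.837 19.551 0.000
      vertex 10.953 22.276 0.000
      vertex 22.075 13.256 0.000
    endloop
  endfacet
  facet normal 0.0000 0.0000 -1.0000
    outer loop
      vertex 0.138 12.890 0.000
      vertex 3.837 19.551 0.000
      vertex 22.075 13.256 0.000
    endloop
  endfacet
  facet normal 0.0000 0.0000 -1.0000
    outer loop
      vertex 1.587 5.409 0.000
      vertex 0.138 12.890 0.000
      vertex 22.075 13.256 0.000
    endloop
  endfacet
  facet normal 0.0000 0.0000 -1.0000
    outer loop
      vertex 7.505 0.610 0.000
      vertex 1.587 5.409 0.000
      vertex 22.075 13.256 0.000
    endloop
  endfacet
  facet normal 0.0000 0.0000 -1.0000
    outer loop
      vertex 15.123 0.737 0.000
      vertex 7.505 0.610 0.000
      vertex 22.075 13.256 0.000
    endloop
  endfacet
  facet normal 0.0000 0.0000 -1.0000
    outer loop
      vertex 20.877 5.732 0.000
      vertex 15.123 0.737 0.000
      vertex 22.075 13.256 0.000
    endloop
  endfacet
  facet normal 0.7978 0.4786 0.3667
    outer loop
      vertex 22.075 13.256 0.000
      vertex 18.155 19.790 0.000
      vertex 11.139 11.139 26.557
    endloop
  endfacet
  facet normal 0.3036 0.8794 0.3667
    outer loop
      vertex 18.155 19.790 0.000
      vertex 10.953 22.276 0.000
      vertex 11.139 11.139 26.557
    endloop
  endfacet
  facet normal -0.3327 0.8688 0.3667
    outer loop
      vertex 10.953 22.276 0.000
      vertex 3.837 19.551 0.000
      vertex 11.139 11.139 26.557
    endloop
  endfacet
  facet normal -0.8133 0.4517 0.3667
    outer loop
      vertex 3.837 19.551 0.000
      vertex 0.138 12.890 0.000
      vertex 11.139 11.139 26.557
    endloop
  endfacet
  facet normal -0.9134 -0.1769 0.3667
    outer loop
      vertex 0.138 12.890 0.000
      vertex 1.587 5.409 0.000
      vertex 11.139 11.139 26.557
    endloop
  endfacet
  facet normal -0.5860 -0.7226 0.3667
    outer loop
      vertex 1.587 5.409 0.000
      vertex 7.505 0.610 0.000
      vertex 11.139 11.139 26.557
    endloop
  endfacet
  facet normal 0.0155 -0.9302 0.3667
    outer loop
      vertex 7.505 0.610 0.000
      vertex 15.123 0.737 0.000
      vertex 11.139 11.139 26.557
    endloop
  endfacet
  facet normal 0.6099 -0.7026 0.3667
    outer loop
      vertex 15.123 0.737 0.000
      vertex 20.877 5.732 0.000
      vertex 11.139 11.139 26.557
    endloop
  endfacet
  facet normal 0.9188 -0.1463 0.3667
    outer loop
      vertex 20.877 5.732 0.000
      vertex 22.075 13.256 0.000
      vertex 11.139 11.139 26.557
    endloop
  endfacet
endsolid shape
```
; perimeter-only toolpath
G21 ; units = mm
G90 ; absolute positioning
G28 ; home
; layer 1
G0 Z6.639
G0 X19.341 Y12.727
G1 X16.401 Y17.627
G1 X10.999 Y19.492
G1 X5.662 Y17.448
G1 X2.888 Y12.452
G1 X3.975 Y6.841
G1 X8.413 Y3.242
G1 X14.127 Y3.337
G1 X18.442 Y7.084
G1 X19.341 Y12.727
; layer 2
G0 Z13.278
G0 X16.607 Y12.197
G1 X14.647 Y15.464
G1 X11.046 Y16.707
G1 X7.488 Y15.345
G1 X5.638 Y12.014
G1 X6.363 Y8.274
G1 X9.322 Y5.874
G1 X13.131 Y5.938
G1 X16.008 Y8.435
G1 X16.607 Y12.197
; layer 3
G0 Z19.918
G0 X13.873 Y11.668
G1 X12.893 Y13.302
G1 X11.093 Y13.923
G1 X9.314 Y13.242
G1 X8.389 Y11.577
G1 X8.751 Y9.707
G1 X10.231 Y8.507
G1 X12.135 Y8.539
G1 X13.573 Y9.787
G1 X13.873 Y11.668
M2 ; end

The solid is a regular 9-sided pyramid, base circumscribed radius ≈ 11.1 mm, apex at z ≈ 26.6 mm. Slicing at Δz = 6.639 mm — 4 equal slices spanning the solid's height, so layer i sits at z = i·h/4 — gives 3 non-empty perimeters. Each is a 9-segment closed polygon; G0 lifts to the layer z and rapids to the start vertex, then G1 traces the edges. The cross-section shrinks linearly with z (the slice at the apex is degenerate and omitted).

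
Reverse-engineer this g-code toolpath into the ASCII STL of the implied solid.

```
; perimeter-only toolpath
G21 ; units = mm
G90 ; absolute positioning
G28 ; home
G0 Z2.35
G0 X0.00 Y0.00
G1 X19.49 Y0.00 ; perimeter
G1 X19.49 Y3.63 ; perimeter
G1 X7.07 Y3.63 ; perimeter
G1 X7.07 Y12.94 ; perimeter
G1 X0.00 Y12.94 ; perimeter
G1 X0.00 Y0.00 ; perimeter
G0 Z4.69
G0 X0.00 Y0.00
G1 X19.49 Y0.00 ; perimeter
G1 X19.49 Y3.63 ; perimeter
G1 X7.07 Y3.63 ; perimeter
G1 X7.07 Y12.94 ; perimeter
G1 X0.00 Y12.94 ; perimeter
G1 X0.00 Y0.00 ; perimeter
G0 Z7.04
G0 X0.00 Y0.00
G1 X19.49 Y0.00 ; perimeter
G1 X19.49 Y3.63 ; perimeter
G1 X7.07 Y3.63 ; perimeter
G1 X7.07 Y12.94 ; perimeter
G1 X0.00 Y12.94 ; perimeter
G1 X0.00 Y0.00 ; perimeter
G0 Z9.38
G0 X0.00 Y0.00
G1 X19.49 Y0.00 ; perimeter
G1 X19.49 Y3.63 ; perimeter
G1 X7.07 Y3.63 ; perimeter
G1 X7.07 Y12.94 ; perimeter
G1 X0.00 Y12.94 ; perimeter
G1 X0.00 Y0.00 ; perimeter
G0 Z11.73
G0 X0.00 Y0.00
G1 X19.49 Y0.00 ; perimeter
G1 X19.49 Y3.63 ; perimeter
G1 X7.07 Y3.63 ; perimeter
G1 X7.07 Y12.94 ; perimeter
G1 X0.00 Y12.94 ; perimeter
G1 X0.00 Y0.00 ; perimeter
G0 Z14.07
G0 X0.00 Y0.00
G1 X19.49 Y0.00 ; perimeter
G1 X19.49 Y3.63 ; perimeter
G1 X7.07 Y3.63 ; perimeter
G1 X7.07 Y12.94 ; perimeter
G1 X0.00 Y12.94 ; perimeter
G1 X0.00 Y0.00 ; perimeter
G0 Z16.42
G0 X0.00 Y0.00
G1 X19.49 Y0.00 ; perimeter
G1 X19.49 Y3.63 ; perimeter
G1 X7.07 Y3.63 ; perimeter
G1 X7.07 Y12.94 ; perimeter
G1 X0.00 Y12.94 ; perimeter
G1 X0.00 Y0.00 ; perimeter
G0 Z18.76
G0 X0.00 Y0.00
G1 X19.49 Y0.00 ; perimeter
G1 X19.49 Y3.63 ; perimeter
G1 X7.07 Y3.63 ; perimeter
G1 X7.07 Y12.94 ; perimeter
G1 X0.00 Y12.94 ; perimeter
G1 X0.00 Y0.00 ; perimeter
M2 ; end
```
solid part
  facet normal 0.0000 0.0000 -1.0000
    outer loop
      vertex 19.49 3.63 0.00
      vertex 19.49 0.00 0.00
      vertex 0.00 0.00 0.00
    endloop
  endfacet
  facet normal 0.0000 0.0000 -1.0000
    outer loop
      vertex 7.07 3.63 0.00
      vertex 19.49 3.63 0.00
      vertex 0.00 0.00 0.00
    endloop
  endfacet
  facet normal 0.0000 0.0000 -1.0000
    outer loop
      vertex 7.07 12.94 0.00
      vertex 7.07 3.63 0.00
      vertex 0.00 0.00 0.00
    endloop
  endfacet
  facet normal 0.0000 0.0000 -1.0000
    outer loop
      vertex 0.00 12.94 0.00
      vertex 7.07 12.94 0.00
      vertex 0.00 0.00 0.00
    endloop
  endfacet
  facet normal 0.0000 0.0000 1.0000
    outer loop
      vertex 0.00 0.00 18.76
      vertex 19.49 0.00 18.76
      vertex 19.49 3.63 18.76
    endloop
  endfacet
  facet normal 0.0000 0.0000 1.0000
    outer loop
      vertex 0.00 0.00 18.76
      vertex 19.49 3.63 18.76
      vertex 7.07 3.63 18.76
    endloop
  endfacet
  facet normal 0.0000 0.0000 1.0000
    outer loop
      vertex 0.00 0.00 18.76
      vertex 7.07 3.63 18.76
      vertex 7.07 12.94 18.76
    endloop
  endfacet
  facet normal 0.0000 0.0000 1.0000
    outer loop
      vertex 0.00 0.00 18.76
      vertex 7.07 12.94 18.76
      vertex 0.00 12.94 18.76
    endloop
  endfacet
  facet normal 0.0000 -1.0000 0.0000
    outer loop
      vertex 0.00 0.00 0.00
      vertex 19.49 0.00 0.00
      vertex 19.49 0.00 18.76
    endloop
  endfacet
  facet normal 0.0000 -1.0000 0.0000
    outer loop
      vertex 0.00 0.00 0.00
      vertex 19.49 0.00 18.76
      vertex 0.00 0.00 18.76
    endloop
  endfacet
  facet normal 1.0000 0.0000 0.0000
    outer loop
      vertex 19.49 0.00 0.00
      vertex 19.49 3.63 0.00
      vertex 19.49 3.63 18.76
    endloop
  endfacet
  facet normal 1.0000 0.0000 0.0000
    outer loop
      vertex 19.49 0.00 0.00
      vertex 19.49 3.63 18.76
      vertex 19.49 0.00 18.76
    endloop
  endfacet
  facet normal 0.0000 1.0000 0.0000
    outer loop
      vertex 19.49 3.63 0.00
      vertex 7.07 3.63 0.00
      vertex 7.07 3.63 18.76
    endloop
  endfacet
  facet normal 0.0000 1.0000 0.0000
    outer loop
      vertex 19.49 3.63 0.00
      vertex 7.07 3.63 18.76
      vertex 19.49 3.63 18.76
    endloop
  endfacet
  facet normal 1.0000 0.0000 0.0000
    outer loop
      vertex 7.07 3.63 0.00
      vertex 7.07 12.94 0.00
      vertex 7.07 12.94 18.76
    endloop
  endfacet
  facet normal 1.0000 0.0000 0.0000
    outer loop
      vertex 7.07 3.63 0.00
      vertex 7.07 12.94 18.76
      vertex 7.07 3.63 18.76
    endloop
  endfacet
  facet normal 0.0000 1.0000 0.0000
    outer loop
      vertex 7.07 12.94 0.00
      vertex 0.00 12.94 0.00
      vertex 0.00 12.94 18.76
    endloop
  endfacet
  facet normal 0.0000 1.0000 0.0000
    outer loop
      vertex 7.07 12.94 0.00
      vertex 0.00 12.94 18.76
      vertex 7.07 12.94 18.76
    endloop
  endfacet
  facet normal -1.0000 0.0000 0.0000
    outer loop
      vertex 0.00 12.94 0.00
      vertex 0.00 0.00 0.00
      vertex 0.00 0.00 18.76
    endloop
  endfacet
  facet normal -1.0000 0.0000 0.0000
    outer loop
      vertex 0.00 12.94 0.00
      vertex 0.00 0.00 18.76
      vertex 0.00 12.94 18.76
    endloop
  endfacet
endsolid part

The G0 Z moves step by Δz≈2.35 mm. Every layer's G1 loop is the same polygon, so the solid is a straight extrusion of it from z=0 to z≈18.8. Closing with flat bottom and top caps and triangulating gives 20 facets — an L-shaped prism: outer 19.5 × 12.9 mm, arm thicknesses ≈ 3.63 mm (horizontal) and 7.07 mm (vertical), extruded 18.8 mm in z.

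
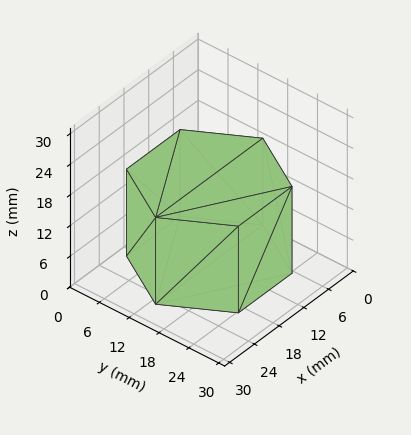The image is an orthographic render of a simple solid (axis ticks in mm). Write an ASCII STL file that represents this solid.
Reading the render: the shape is a regular 6-sided prism (a cylinder approximated with 6 flat sides), circumscribed radius ≈ 13 mm, height ≈ 17 mm (dimensions read to the nearest mm from the axis ticks). For the STL, each face is triangulated and given an outward normal.

solid part
  facet normal 0.0000 0.0000 -1.0000
    outer loop
      vertex 6.500 24.258 0.000
      vertex 19.500 24.258 0.000
      vertex 26.000 13.000 0.000
    endloop
  endfacet
  facet normal 0.0000 0.0000 -1.0000
    outer loop
      vertex 0.000 13.000 0.000
      vertex 6.500 24.258 0.000
      vertex 26.000 13.000 0.000
    endloop
  endfacet
  facet normal 0.0000 0.0000 -1.0000
    outer loop
      vertex 6.500 1.742 0.000
      vertex 0.000 13.000 0.000
      vertex 26.000 13.000 0.000
    endloop
  endfacet
  facet normal 0.0000 0.0000 -1.0000
    outer loop
      vertex 19.500 1.742 0.000
      vertex 6.500 1.742 0.000
      vertex 26.000 13.000 0.000
    endloop
  endfacet
  facet normal 0.0000 0.0000 1.0000
    outer loop
      vertex 26.000 13.000 17.000
      vertex 19.500 24.258 17.000
      vertex 6.500 24.258 17.000
    endloop
  endfacet
  facet normal 0.0000 0.0000 1.0000
    outer loop
      vertex 26.000 13.000 17.000
      vertex 6.500 24.258 17.000
      vertex 0.000 13.000 17.000
    endloop
  endfacet
  facet normal 0.0000 0.0000 1.0000
    outer loop
      vertex 26.000 13.000 17.000
      vertex 0.000 13.000 17.000
      vertex 6.500 1.742 17.000
    endloop
  endfacet
  facet normal 0.0000 0.0000 1.0000
    outer loop
      vertex 26.000 13.000 17.000
      vertex 6.500 1.742 17.000
      vertex 19.500 1.742 17.000
    endloop
  endfacet
  facet normal 0.8660 0.5000 0.0000
    outer loop
      vertex 26.000 13.000 0.000
      vertex 19.500 24.258 0.000
      vertex 19.500 24.258 17.000
    endloop
  endfacet
  facet normal 0.8660 0.5000 0.0000
    outer loop
      vertex 26.000 13.000 0.000
      vertex 19.500 24.258 17.000
      vertex 26.000 13.000 17.000
    endloop
  endfacet
  facet normal 0.0000 1.0000 0.0000
    outer loop
      vertex 19.500 24.258 0.000
      vertex 6.500 24.258 0.000
      vertex 6.500 24.258 17.000
    endloop
  endfacet
  facet normal 0.0000 1.0000 0.0000
    outer loop
      vertex 19.500 24.258 0.000
      vertex 6.500 24.258 17.000
      vertex 19.500 24.258 17.000
    endloop
  endfacet
  facet normal -0.8660 0.5000 0.0000
    outer loop
      vertex 6.500 24.258 0.000
      vertex 0.000 13.000 0.000
      vertex 0.000 13.000 17.000
    endloop
  endfacet
  facet normal -0.8660 0.5000 0.0000
    outer loop
      vertex 6.500 24.258 0.000
      vertex 0.000 13.000 17.000
      vertex 6.500 24.258 17.000
    endloop
  endfacet
  facet normal -0.8660 -0.5000 0.0000
    outer loop
      vertex 0.000 13.000 0.000
      vertex 6.500 1.742 0.000
      vertex 6.500 1.742 17.000
    endloop
  endfacet
  facet normal -0.8660 -0.5000 0.0000
    outer loop
      vertex 0.000 13.000 0.000
      vertex 6.500 1.742 17.000
      vertex 0.000 13.000 17.000
    endloop
  endfacet
  facet normal 0.0000 -1.0000 0.0000
    outer loop
      vertex 6.500 1.742 0.000
      vertex 19.500 1.742 0.000
      vertex 19.500 1.742 17.000
    endloop
  endfacet
  facet normal 0.0000 -1.0000 0.0000
    outer loop
      vertex 6.500 1.742 0.000
      vertex 19.500 1.742 17.000
      vertex 6.500 1.742 17.000
    endloop
  endfacet
  facet normal 0.8660 -0.5000 0.0000
    outer loop
      vertex 19.500 1.742 0.000
      vertex 26.000 13.000 0.000
      vertex 26.000 13.000 17.000
    endloop
  endfacet
  facet normal 0.8660 -0.5000 0.0000
    outer loop
      vertex 19.500 1.742 0.000
      vertex 26.000 13.000 17.000
      vertex 19.500 1.742 17.000
    endloop
  endfacet
endsolid part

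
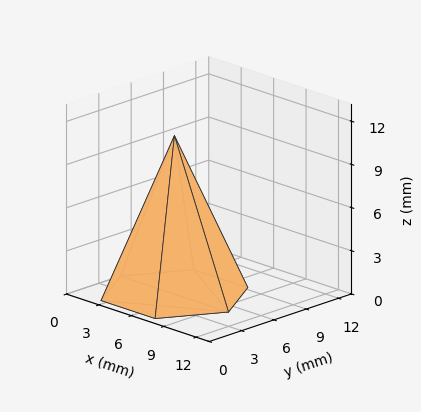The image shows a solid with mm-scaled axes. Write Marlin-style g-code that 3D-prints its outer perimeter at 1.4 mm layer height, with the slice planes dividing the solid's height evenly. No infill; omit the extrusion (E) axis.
Reading the render: the shape is a regular 6-sided pyramid, base circumscribed radius ≈ 5 mm, apex at z ≈ 11 mm (dimensions read to the nearest mm from the axis ticks). For the g-code, the solid's height is divided into equal slices at the stated Δz and each level perimeter traced with G1 moves after a G0 lift.

; perimeter-only toolpath
G21 ; units = mm
G90 ; absolute positioning
G28 ; home
; layer 1
G0 Z1.4
G0 X9.4 Y5.0
G1 X7.2 Y8.8
G1 X2.8 Y8.8
G1 X0.6 Y5.0
G1 X2.8 Y1.2
G1 X7.2 Y1.2
G1 X9.4 Y5.0
; layer 2
G0 Z2.8
G0 X8.8 Y5.0
G1 X6.9 Y8.2
G1 X3.1 Y8.2
G1 X1.2 Y5.0
G1 X3.1 Y1.8
G1 X6.9 Y1.8
G1 X8.8 Y5.0
; layer 3
G0 Z4.1
G0 X8.1 Y5.0
G1 X6.6 Y7.7
G1 X3.4 Y7.7
G1 X1.9 Y5.0
G1 X3.4 Y2.3
G1 X6.6 Y2.3
G1 X8.1 Y5.0
; layer 4
G0 Z5.5
G0 X7.5 Y5.0
G1 X6.2 Y7.2
G1 X3.8 Y7.2
G1 X2.5 Y5.0
G1 X3.8 Y2.9
G1 X6.2 Y2.9
G1 X7.5 Y5.0
; layer 5
G0 Z6.9
G0 X6.9 Y5.0
G1 X5.9 Y6.6
G1 X4.1 Y6.6
G1 X3.1 Y5.0
G1 X4.1 Y3.4
G1 X5.9 Y3.4
G1 X6.9 Y5.0
; layer 6
G0 Z8.2
G0 X6.2 Y5.0
G1 X5.6 Y6.1
G1 X4.4 Y6.1
G1 X3.8 Y5.0
G1 X4.4 Y3.9
G1 X5.6 Y3.9
G1 X6.2 Y5.0
; layer 7
G0 Z9.6
G0 X5.6 Y5.0
G1 X5.3 Y5.5
G1 X4.7 Y5.5
G1 X4.4 Y5.0
G1 X4.7 Y4.5
G1 X5.3 Y4.5
G1 X5.6 Y5.0
M2 ; end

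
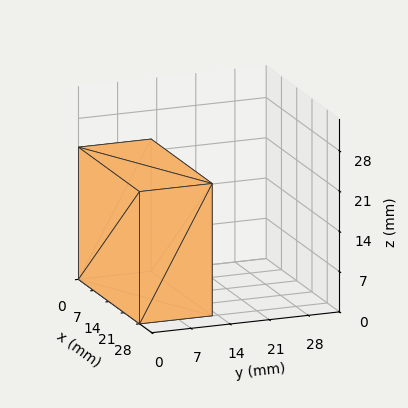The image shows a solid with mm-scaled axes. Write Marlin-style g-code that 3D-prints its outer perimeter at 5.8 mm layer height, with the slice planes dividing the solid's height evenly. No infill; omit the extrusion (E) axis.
Reading the render: the shape is a rectangular box, roughly 28 × 13 mm footprint and 23 mm tall (dimensions read to the nearest mm from the axis ticks). For the g-code, the solid's height is divided into equal slices at the stated Δz and each level perimeter traced with G1 moves after a G0 lift.

; perimeter-only toolpath
G21 ; units = mm
G90 ; absolute positioning
G28 ; home
; layer 1
G0 Z5.8
G0 X0.0 Y0.0
G1 X28.0 Y0.0
G1 X28.0 Y13.0
G1 X0.0 Y13.0
G1 X0.0 Y0.0
; layer 2
G0 Z11.5
G0 X0.0 Y0.0
G1 X28.0 Y0.0
G1 X28.0 Y13.0
G1 X0.0 Y13.0
G1 X0.0 Y0.0
; layer 3
G0 Z17.2
G0 X0.0 Y0.0
G1 X28.0 Y0.0
G1 X28.0 Y13.0
G1 X0.0 Y13.0
G1 X0.0 Y0.0
; layer 4
G0 Z23.0
G0 X0.0 Y0.0
G1 X28.0 Y0.0
G1 X28.0 Y13.0
G1 X0.0 Y13.0
G1 X0.0 Y0.0
M2 ; end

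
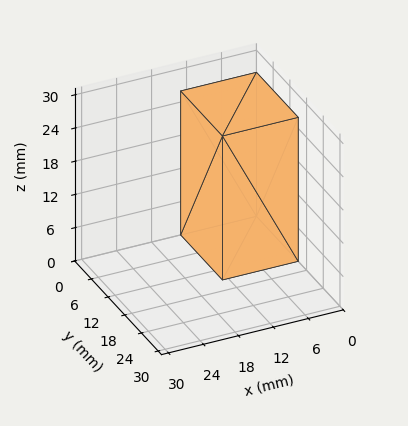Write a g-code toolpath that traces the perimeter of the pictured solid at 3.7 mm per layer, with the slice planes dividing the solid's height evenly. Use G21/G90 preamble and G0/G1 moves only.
Reading the render: the shape is a rectangular box, roughly 13 × 15 mm footprint and 26 mm tall (dimensions read to the nearest mm from the axis ticks). For the g-code, the solid's height is divided into equal slices at the stated Δz and each level perimeter traced with G1 moves after a G0 lift.

; perimeter-only toolpath
G21 ; units = mm
G90 ; absolute positioning
G28 ; home
; layer 1
G0 Z3.7
G0 X0.0 Y0.0
G1 X13.0 Y0.0
G1 X13.0 Y15.0
G1 X0.0 Y15.0
G1 X0.0 Y0.0
; layer 2
G0 Z7.4
G0 X0.0 Y0.0
G1 X13.0 Y0.0
G1 X13.0 Y15.0
G1 X0.0 Y15.0
G1 X0.0 Y0.0
; layer 3
G0 Z11.1
G0 X0.0 Y0.0
G1 X13.0 Y0.0
G1 X13.0 Y15.0
G1 X0.0 Y15.0
G1 X0.0 Y0.0
; layer 4
G0 Z14.9
G0 X0.0 Y0.0
G1 X13.0 Y0.0
G1 X13.0 Y15.0
G1 X0.0 Y15.0
G1 X0.0 Y0.0
; layer 5
G0 Z18.6
G0 X0.0 Y0.0
G1 X13.0 Y0.0
G1 X13.0 Y15.0
G1 X0.0 Y15.0
G1 X0.0 Y0.0
; layer 6
G0 Z22.3
G0 X0.0 Y0.0
G1 X13.0 Y0.0
G1 X13.0 Y15.0
G1 X0.0 Y15.0
G1 X0.0 Y0.0
; layer 7
G0 Z26.0
G0 X0.0 Y0.0
G1 X13.0 Y0.0
G1 X13.0 Y15.0
G1 X0.0 Y15.0
G1 X0.0 Y0.0
M2 ; end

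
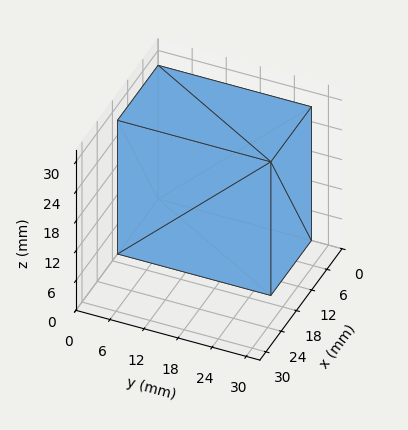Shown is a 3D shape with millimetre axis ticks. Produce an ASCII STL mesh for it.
Reading the render: the shape is a rectangular box, roughly 16 × 27 mm footprint and 27 mm tall (dimensions read to the nearest mm from the axis ticks). For the STL, each face is triangulated and given an outward normal.

solid part
  facet normal 0.0000 0.0000 -1.0000
    outer loop
      vertex 16.0 27.0 0.0
      vertex 16.0 0.0 0.0
      vertex 0.0 0.0 0.0
    endloop
  endfacet
  facet normal 0.0000 0.0000 -1.0000
    outer loop
      vertex 0.0 27.0 0.0
      vertex 16.0 27.0 0.0
      vertex 0.0 0.0 0.0
    endloop
  endfacet
  facet normal 0.0000 0.0000 1.0000
    outer loop
      vertex 0.0 0.0 27.0
      vertex 16.0 0.0 27.0
      vertex 16.0 27.0 27.0
    endloop
  endfacet
  facet normal 0.0000 0.0000 1.0000
    outer loop
      vertex 0.0 0.0 27.0
      vertex 16.0 27.0 27.0
      vertex 0.0 27.0 27.0
    endloop
  endfacet
  facet normal 0.0000 -1.0000 0.0000
    outer loop
      vertex 0.0 0.0 0.0
      vertex 16.0 0.0 0.0
      vertex 16.0 0.0 27.0
    endloop
  endfacet
  facet normal 0.0000 -1.0000 0.0000
    outer loop
      vertex 0.0 0.0 0.0
      vertex 16.0 0.0 27.0
      vertex 0.0 0.0 27.0
    endloop
  endfacet
  facet normal 0.0000 1.0000 0.0000
    outer loop
      vertex 16.0 27.0 27.0
      vertex 16.0 27.0 0.0
      vertex 0.0 27.0 0.0
    endloop
  endfacet
  facet normal 0.0000 1.0000 0.0000
    outer loop
      vertex 0.0 27.0 27.0
      vertex 16.0 27.0 27.0
      vertex 0.0 27.0 0.0
    endloop
  endfacet
  facet normal -1.0000 0.0000 0.0000
    outer loop
      vertex 0.0 27.0 27.0
      vertex 0.0 27.0 0.0
      vertex 0.0 0.0 0.0
    endloop
  endfacet
  facet normal -1.0000 0.0000 0.0000
    outer loop
      vertex 0.0 0.0 27.0
      vertex 0.0 27.0 27.0
      vertex 0.0 0.0 0.0
    endloop
  endfacet
  facet normal 1.0000 0.0000 0.0000
    outer loop
      vertex 16.0 0.0 0.0
      vertex 16.0 27.0 0.0
      vertex 16.0 27.0 27.0
    endloop
  endfacet
  facet normal 1.0000 0.0000 0.0000
    outer loop
      vertex 16.0 0.0 0.0
      vertex 16.0 27.0 27.0
      vertex 16.0 0.0 27.0
    endloop
  endfacet
endsolid part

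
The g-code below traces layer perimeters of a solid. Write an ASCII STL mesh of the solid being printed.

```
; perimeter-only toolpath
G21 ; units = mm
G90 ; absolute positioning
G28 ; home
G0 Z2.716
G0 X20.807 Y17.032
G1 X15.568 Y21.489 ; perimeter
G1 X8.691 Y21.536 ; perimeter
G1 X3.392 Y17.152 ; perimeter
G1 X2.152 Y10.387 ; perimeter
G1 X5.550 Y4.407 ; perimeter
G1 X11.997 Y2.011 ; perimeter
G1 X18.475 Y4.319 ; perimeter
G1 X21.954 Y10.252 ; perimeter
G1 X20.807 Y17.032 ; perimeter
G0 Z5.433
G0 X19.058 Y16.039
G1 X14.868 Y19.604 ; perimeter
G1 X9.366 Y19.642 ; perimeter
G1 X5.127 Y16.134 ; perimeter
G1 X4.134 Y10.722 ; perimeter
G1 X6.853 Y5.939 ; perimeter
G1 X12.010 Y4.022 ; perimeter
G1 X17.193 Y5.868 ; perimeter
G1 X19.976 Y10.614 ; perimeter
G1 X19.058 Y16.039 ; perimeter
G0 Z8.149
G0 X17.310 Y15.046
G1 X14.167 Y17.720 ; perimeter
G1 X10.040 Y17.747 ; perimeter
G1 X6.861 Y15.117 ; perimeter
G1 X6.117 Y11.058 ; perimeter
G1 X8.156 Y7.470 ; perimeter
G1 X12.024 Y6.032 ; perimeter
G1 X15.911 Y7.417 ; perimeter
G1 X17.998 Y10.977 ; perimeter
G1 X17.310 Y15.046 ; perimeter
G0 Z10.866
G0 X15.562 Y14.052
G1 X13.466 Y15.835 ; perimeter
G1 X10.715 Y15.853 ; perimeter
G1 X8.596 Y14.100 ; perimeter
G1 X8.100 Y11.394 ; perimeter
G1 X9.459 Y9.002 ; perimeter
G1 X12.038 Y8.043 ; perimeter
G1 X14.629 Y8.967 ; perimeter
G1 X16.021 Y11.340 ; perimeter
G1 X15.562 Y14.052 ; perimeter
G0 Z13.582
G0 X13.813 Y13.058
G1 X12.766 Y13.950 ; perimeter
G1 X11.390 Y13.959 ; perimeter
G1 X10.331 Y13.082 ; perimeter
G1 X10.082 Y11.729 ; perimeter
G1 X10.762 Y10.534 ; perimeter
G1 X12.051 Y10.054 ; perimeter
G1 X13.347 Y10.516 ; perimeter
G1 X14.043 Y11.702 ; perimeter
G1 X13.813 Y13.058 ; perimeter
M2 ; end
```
solid part
  facet normal 0.0000 0.0000 -1.0000
    outer loop
      vertex 8.016 23.430 0.000
      vertex 16.269 23.374 0.000
      vertex 22.555 18.026 0.000
    endloop
  endfacet
  facet normal 0.0000 0.0000 -1.0000
    outer loop
      vertex 1.658 18.169 0.000
      vertex 8.016 23.430 0.000
      vertex 22.555 18.026 0.000
    endloop
  endfacet
  facet normal 0.0000 0.0000 -1.0000
    outer loop
      vertex 0.169 10.051 0.000
      vertex 1.658 18.169 0.000
      vertex 22.555 18.026 0.000
    endloop
  endfacet
  facet normal 0.0000 0.0000 -1.0000
    outer loop
      vertex 4.247 2.876 0.000
      vertex 0.169 10.051 0.000
      vertex 22.555 18.026 0.000
    endloop
  endfacet
  facet normal 0.0000 0.0000 -1.0000
    outer loop
      vertex 11.983 0.000 0.000
      vertex 4.247 2.876 0.000
      vertex 22.555 18.026 0.000
    endloop
  endfacet
  facet normal 0.0000 0.0000 -1.0000
    outer loop
      vertex 19.757 2.770 0.000
      vertex 11.983 0.000 0.000
      vertex 22.555 18.026 0.000
    endloop
  endfacet
  facet normal 0.0000 0.0000 -1.0000
    outer loop
      vertex 23.932 9.889 0.000
      vertex 19.757 2.770 0.000
      vertex 22.555 18.026 0.000
    endloop
  endfacet
  facet normal 0.5320 0.6253 0.5710
    outer loop
      vertex 22.555 18.026 0.000
      vertex 16.269 23.374 0.000
      vertex 12.065 12.065 16.299
    endloop
  endfacet
  facet normal 0.0056 0.8209 0.5710
    outer loop
      vertex 16.269 23.374 0.000
      vertex 8.016 23.430 0.000
      vertex 12.065 12.065 16.299
    endloop
  endfacet
  facet normal -0.5234 0.6325 0.5710
    outer loop
      vertex 8.016 23.430 0.000
      vertex 1.658 18.169 0.000
      vertex 12.065 12.065 16.299
    endloop
  endfacet
  facet normal -0.8075 0.1481 0.5710
    outer loop
      vertex 1.658 18.169 0.000
      vertex 0.169 10.051 0.000
      vertex 12.065 12.065 16.299
    endloop
  endfacet
  facet normal -0.7137 -0.4056 0.5710
    outer loop
      vertex 0.169 10.051 0.000
      vertex 4.247 2.876 0.000
      vertex 12.065 12.065 16.299
    endloop
  endfacet
  facet normal -0.2861 -0.7695 0.5710
    outer loop
      vertex 4.247 2.876 0.000
      vertex 11.983 0.000 0.000
      vertex 12.065 12.065 16.299
    endloop
  endfacet
  facet normal 0.2755 -0.7733 0.5710
    outer loop
      vertex 11.983 0.000 0.000
      vertex 19.757 2.770 0.000
      vertex 12.065 12.065 16.299
    endloop
  endfacet
  facet normal 0.7081 -0.4153 0.5710
    outer loop
      vertex 19.757 2.770 0.000
      vertex 23.932 9.889 0.000
      vertex 12.065 12.065 16.299
    endloop
  endfacet
  facet normal 0.8094 0.1370 0.5710
    outer loop
      vertex 23.932 9.889 0.000
      vertex 22.555 18.026 0.000
      vertex 12.065 12.065 16.299
    endloop
  endfacet
endsolid part

The G0 Z moves step by Δz≈2.716 mm. The G1 loops shrink linearly with z, so the solid tapers from its base footprint up to z≈16.3. Closing with a flat bottom cap and the tapered top and triangulating gives 16 facets — a regular 9-sided pyramid, base circumscribed radius ≈ 12.1 mm, apex at z ≈ 16.3 mm.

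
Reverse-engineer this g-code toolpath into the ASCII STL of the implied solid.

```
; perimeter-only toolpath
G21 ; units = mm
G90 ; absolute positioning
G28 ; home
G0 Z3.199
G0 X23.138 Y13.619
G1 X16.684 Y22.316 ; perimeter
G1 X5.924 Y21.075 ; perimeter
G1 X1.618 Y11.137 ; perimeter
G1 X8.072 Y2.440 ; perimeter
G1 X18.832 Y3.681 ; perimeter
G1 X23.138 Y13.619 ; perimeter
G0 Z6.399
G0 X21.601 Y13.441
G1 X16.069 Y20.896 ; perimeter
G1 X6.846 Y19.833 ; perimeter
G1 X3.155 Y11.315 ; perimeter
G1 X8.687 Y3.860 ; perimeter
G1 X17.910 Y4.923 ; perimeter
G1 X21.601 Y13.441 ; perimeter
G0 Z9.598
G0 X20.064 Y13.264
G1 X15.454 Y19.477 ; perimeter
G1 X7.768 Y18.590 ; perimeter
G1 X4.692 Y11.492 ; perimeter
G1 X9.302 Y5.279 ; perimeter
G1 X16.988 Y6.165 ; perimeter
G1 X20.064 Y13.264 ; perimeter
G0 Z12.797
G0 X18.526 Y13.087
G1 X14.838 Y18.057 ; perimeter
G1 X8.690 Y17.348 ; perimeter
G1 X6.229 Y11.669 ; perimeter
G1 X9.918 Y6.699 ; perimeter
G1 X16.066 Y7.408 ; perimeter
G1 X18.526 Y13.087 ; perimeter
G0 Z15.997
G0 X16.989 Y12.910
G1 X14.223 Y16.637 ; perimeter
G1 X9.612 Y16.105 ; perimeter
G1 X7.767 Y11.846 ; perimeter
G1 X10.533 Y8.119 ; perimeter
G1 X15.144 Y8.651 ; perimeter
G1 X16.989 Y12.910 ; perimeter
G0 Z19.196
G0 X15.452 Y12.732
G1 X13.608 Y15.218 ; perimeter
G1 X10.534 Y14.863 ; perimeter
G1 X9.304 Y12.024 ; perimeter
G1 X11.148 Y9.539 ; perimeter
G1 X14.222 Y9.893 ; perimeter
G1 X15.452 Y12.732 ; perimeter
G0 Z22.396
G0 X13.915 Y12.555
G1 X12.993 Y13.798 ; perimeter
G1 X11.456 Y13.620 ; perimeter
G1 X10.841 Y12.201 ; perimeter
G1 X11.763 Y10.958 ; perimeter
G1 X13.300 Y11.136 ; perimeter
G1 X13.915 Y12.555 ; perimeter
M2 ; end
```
solid part
  facet normal 0.0000 0.0000 -1.0000
    outer loop
      vertex 5.002 22.318 0.000
      vertex 17.299 23.736 0.000
      vertex 24.675 13.796 0.000
    endloop
  endfacet
  facet normal 0.0000 0.0000 -1.0000
    outer loop
      vertex 0.081 10.960 0.000
      vertex 5.002 22.318 0.000
      vertex 24.675 13.796 0.000
    endloop
  endfacet
  facet normal 0.0000 0.0000 -1.0000
    outer loop
      vertex 7.457 1.020 0.000
      vertex 0.081 10.960 0.000
      vertex 24.675 13.796 0.000
    endloop
  endfacet
  facet normal 0.0000 0.0000 -1.0000
    outer loop
      vertex 19.754 2.438 0.000
      vertex 7.457 1.020 0.000
      vertex 24.675 13.796 0.000
    endloop
  endfacet
  facet normal 0.7407 0.5496 0.3863
    outer loop
      vertex 24.675 13.796 0.000
      vertex 17.299 23.736 0.000
      vertex 12.378 12.378 25.595
    endloop
  endfacet
  facet normal -0.1057 0.9163 0.3863
    outer loop
      vertex 17.299 23.736 0.000
      vertex 5.002 22.318 0.000
      vertex 12.378 12.378 25.595
    endloop
  endfacet
  facet normal -0.8463 0.3667 0.3863
    outer loop
      vertex 5.002 22.318 0.000
      vertex 0.081 10.960 0.000
      vertex 12.378 12.378 25.595
    endloop
  endfacet
  facet normal -0.7407 -0.5496 0.3863
    outer loop
      vertex 0.081 10.960 0.000
      vertex 7.457 1.020 0.000
      vertex 12.378 12.378 25.595
    endloop
  endfacet
  facet normal 0.1057 -0.9163 0.3863
    outer loop
      vertex 7.457 1.020 0.000
      vertex 19.754 2.438 0.000
      vertex 12.378 12.378 25.595
    endloop
  endfacet
  facet normal 0.8463 -0.3667 0.3863
    outer loop
      vertex 19.754 2.438 0.000
      vertex 24.675 13.796 0.000
      vertex 12.378 12.378 25.595
    endloop
  endfacet
endsolid part

The G0 Z moves step by Δz≈3.199 mm. The G1 loops shrink linearly with z, so the solid tapers from its base footprint up to z≈25.6. Closing with a flat bottom cap and the tapered top and triangulating gives 10 facets — a regular 6-sided pyramid, base circumscribed radius ≈ 12.4 mm, apex at z ≈ 25.6 mm.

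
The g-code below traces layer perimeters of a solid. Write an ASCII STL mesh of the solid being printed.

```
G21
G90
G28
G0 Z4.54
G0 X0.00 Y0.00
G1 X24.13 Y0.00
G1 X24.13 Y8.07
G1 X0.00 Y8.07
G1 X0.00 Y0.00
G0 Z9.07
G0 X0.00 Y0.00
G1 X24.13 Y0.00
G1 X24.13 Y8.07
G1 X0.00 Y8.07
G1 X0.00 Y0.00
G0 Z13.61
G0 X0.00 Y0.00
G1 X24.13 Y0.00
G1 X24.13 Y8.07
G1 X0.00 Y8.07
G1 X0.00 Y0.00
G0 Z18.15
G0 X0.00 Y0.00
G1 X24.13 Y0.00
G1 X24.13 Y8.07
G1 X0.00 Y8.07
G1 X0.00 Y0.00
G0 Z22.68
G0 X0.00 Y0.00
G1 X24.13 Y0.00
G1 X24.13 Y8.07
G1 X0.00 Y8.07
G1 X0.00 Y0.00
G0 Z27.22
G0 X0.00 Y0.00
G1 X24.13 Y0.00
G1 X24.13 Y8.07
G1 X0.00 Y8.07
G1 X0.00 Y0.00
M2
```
solid part
  facet normal 0.0000 0.0000 -1.0000
    outer loop
      vertex 24.13 8.07 0.00
      vertex 24.13 0.00 0.00
      vertex 0.00 0.00 0.00
    endloop
  endfacet
  facet normal 0.0000 0.0000 -1.0000
    outer loop
      vertex 0.00 8.07 0.00
      vertex 24.13 8.07 0.00
      vertex 0.00 0.00 0.00
    endloop
  endfacet
  facet normal 0.0000 0.0000 1.0000
    outer loop
      vertex 0.00 0.00 27.22
      vertex 24.13 0.00 27.22
      vertex 24.13 8.07 27.22
    endloop
  endfacet
  facet normal 0.0000 0.0000 1.0000
    outer loop
      vertex 0.00 0.00 27.22
      vertex 24.13 8.07 27.22
      vertex 0.00 8.07 27.22
    endloop
  endfacet
  facet normal 0.0000 -1.0000 0.0000
    outer loop
      vertex 0.00 0.00 0.00
      vertex 24.13 0.00 0.00
      vertex 24.13 0.00 27.22
    endloop
  endfacet
  facet normal 0.0000 -1.0000 0.0000
    outer loop
      vertex 0.00 0.00 0.00
      vertex 24.13 0.00 27.22
      vertex 0.00 0.00 27.22
    endloop
  endfacet
  facet normal 0.0000 1.0000 0.0000
    outer loop
      vertex 24.13 8.07 27.22
      vertex 24.13 8.07 0.00
      vertex 0.00 8.07 0.00
    endloop
  endfacet
  facet normal 0.0000 1.0000 0.0000
    outer loop
      vertex 0.00 8.07 27.22
      vertex 24.13 8.07 27.22
      vertex 0.00 8.07 0.00
    endloop
  endfacet
  facet normal -1.0000 0.0000 0.0000
    outer loop
      vertex 0.00 8.07 27.22
      vertex 0.00 8.07 0.00
      vertex 0.00 0.00 0.00
    endloop
  endfacet
  facet normal -1.0000 0.0000 0.0000
    outer loop
      vertex 0.00 0.00 27.22
      vertex 0.00 8.07 27.22
      vertex 0.00 0.00 0.00
    endloop
  endfacet
  facet normal 1.0000 0.0000 0.0000
    outer loop
      vertex 24.13 0.00 0.00
      vertex 24.13 8.07 0.00
      vertex 24.13 8.07 27.22
    endloop
  endfacet
  facet normal 1.0000 0.0000 0.0000
    outer loop
      vertex 24.13 0.00 0.00
      vertex 24.13 8.07 27.22
      vertex 24.13 0.00 27.22
    endloop
  endfacet
endsolid part

The G0 Z moves step by Δz≈4.54 mm. Every layer's G1 loop is the same polygon, so the solid is a straight extrusion of it from z=0 to z≈27.2. Closing with flat bottom and top caps and triangulating gives 12 facets — a rectangular box, roughly 24.1 × 8.07 mm footprint and 27.2 mm tall.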